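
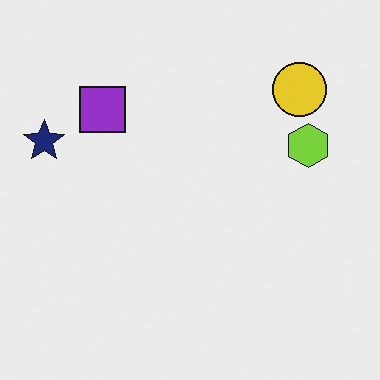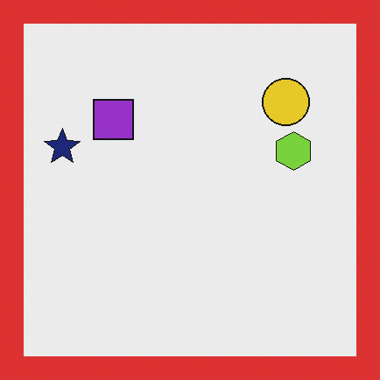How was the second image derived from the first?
The second image is the first framed with a red border.

A solid red frame runs around the edge of the second image, with the content slightly shrunk inside it.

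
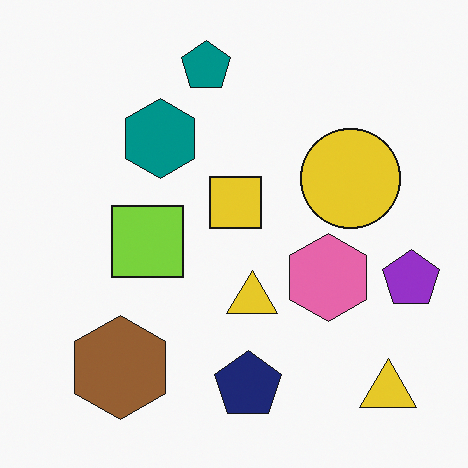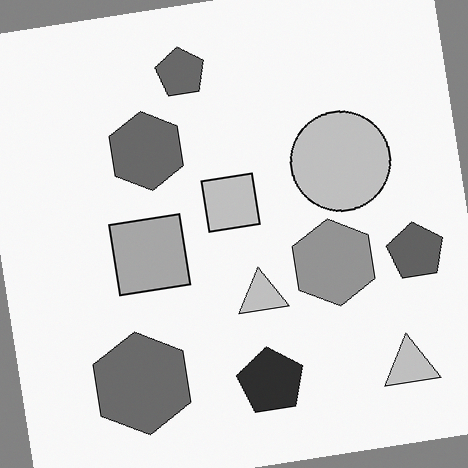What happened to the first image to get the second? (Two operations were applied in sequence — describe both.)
The second image is the first converted to grayscale, then rotated counter-clockwise by a small amount.

All color is removed — every shape is now a shade of grey. Every shape is tilted by the same angle and the image corners show triangular fill wedges — a whole-image rotation by a non-right angle.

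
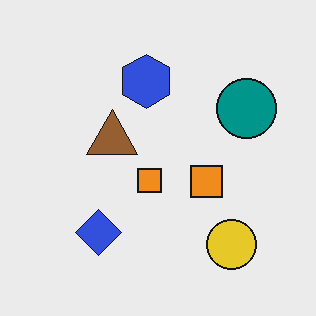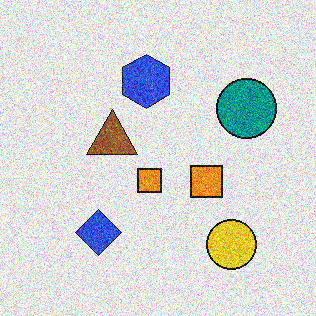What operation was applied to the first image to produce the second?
The second image is the first degraded with heavy additive noise.

Random speckle covers the whole image, including the flat background.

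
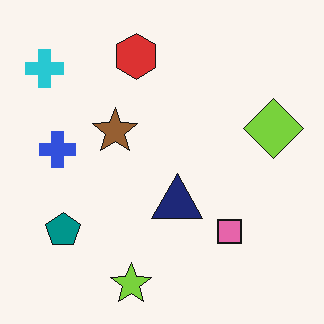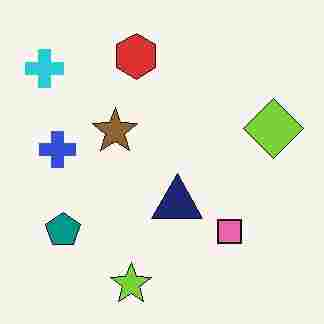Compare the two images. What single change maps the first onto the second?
Degraded with heavy JPEG compression.

Blocky 8×8 compression artifacts appear around shape edges and the flat background shows ringing — characteristic JPEG degradation.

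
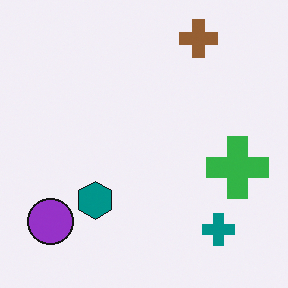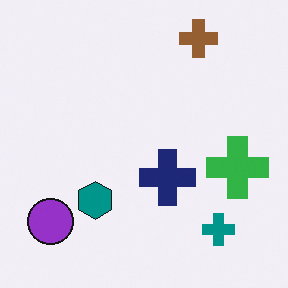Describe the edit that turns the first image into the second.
The second image is the first overlaid with an additional navy cross.

A navy cross appears in the second image that is absent from the first.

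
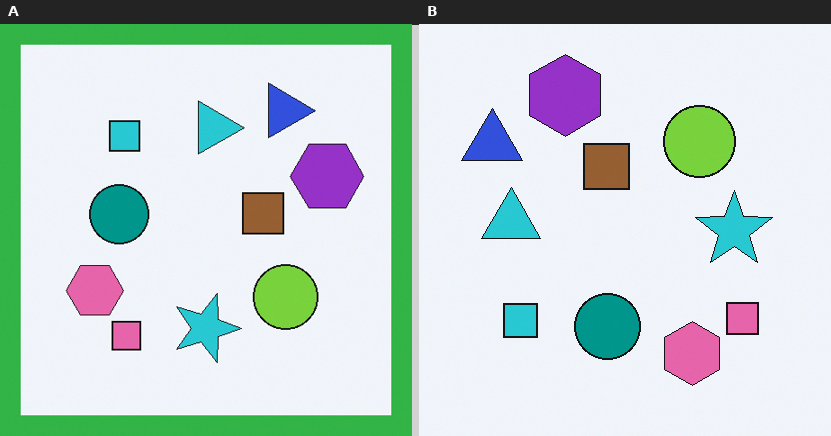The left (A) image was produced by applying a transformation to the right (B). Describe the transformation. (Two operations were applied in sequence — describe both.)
The transformation is: rotated 90° clockwise, then framed with a green border.

The blue triangle sits in the top-left of the right (B) image and the top-right of the left (A) — consistent with a whole-image 90° clockwise rotation. A solid green frame runs around the edge of the left (A) image, with the content slightly shrunk inside it.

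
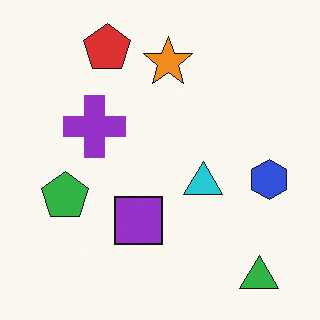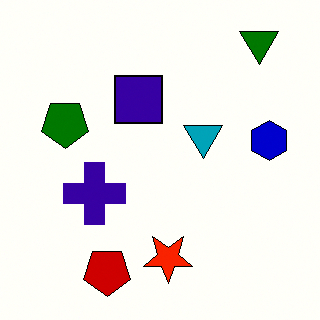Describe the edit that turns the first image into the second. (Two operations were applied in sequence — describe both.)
Flipped vertically (top ↔ bottom), then given much higher contrast.

The green triangle is in the bottom-right of the first image and the top-right of the second — shapes on opposite sides of the horizontal midline have swapped in a mirror flip. Tones are pushed away from mid-grey across the whole image — a global contrast change.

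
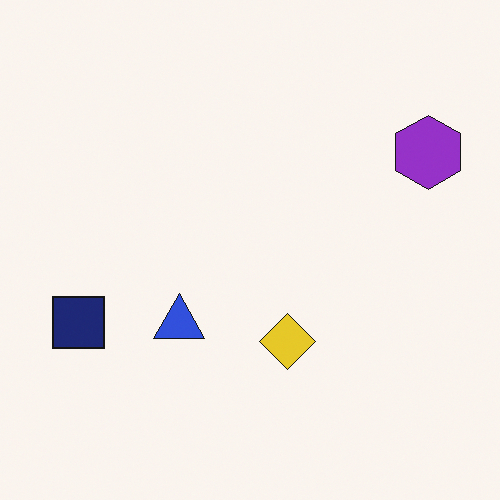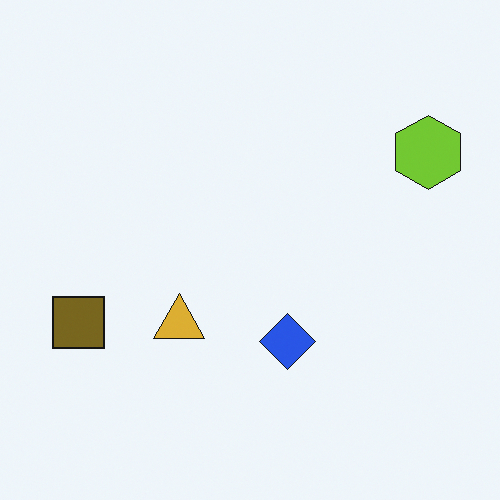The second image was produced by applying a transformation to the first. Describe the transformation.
The second image is the first hue-shifted by a large amount.

Every shape's color has rotated by the same amount around the hue wheel — a uniform hue shift.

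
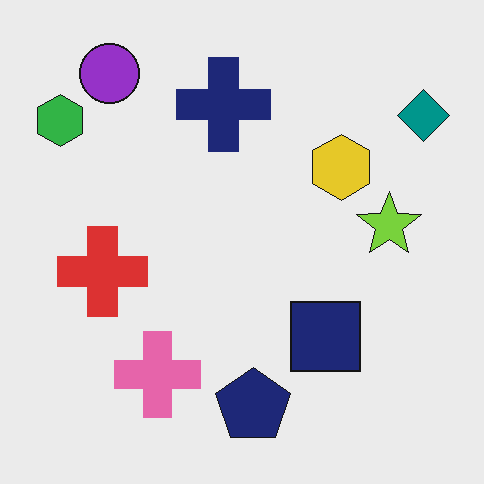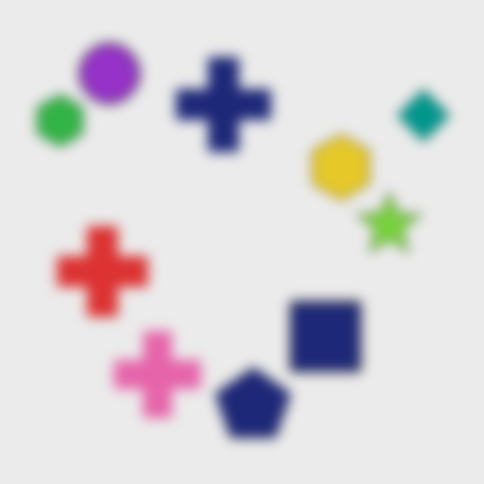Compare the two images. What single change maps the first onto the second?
Heavily blurred.

Shape edges and outlines are uniformly softened across the whole image.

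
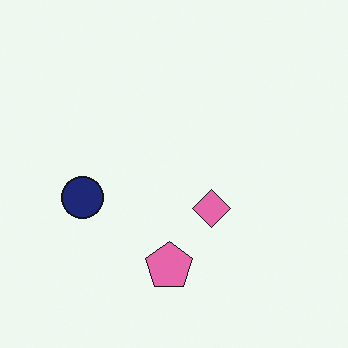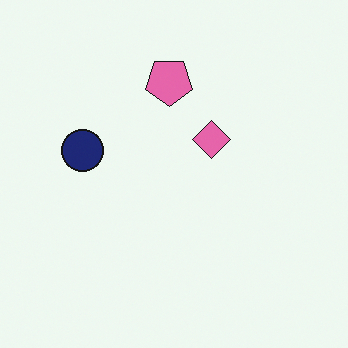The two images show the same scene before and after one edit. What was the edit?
The image was flipped vertically (top ↔ bottom).

The pink pentagon is in the bottom of the first image and the top of the second — shapes on opposite sides of the horizontal midline have swapped in a mirror flip.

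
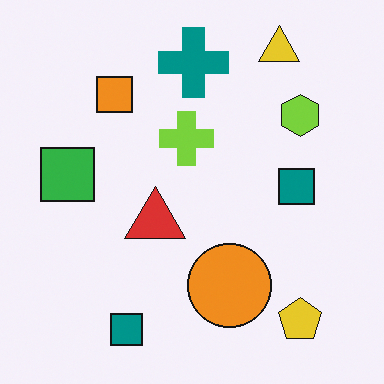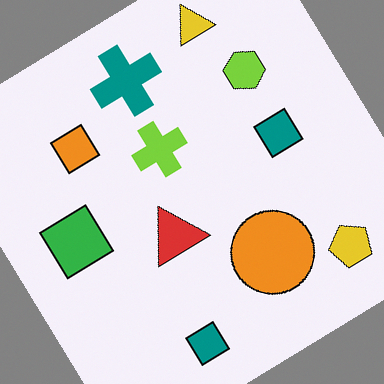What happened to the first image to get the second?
It was rotated counter-clockwise by a large amount — several tens of degrees.

Every shape is tilted by the same angle and the image corners show triangular fill wedges — a whole-image rotation by a non-right angle.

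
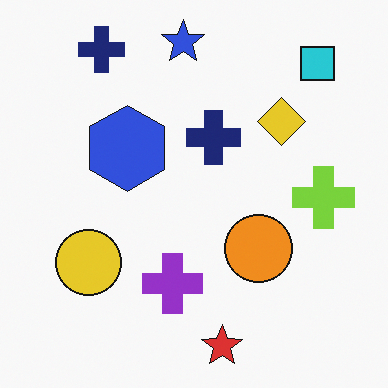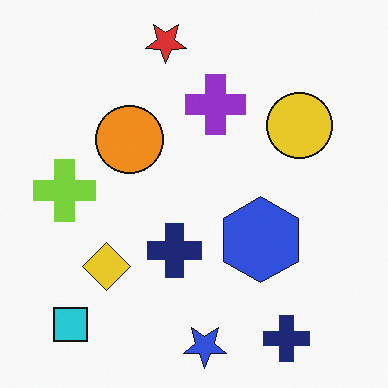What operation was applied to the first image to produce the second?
This is the original image rotated 180°.

The cyan square sits in the top-right of the first image and the bottom-left of the second — consistent with a whole-image 180° rotation.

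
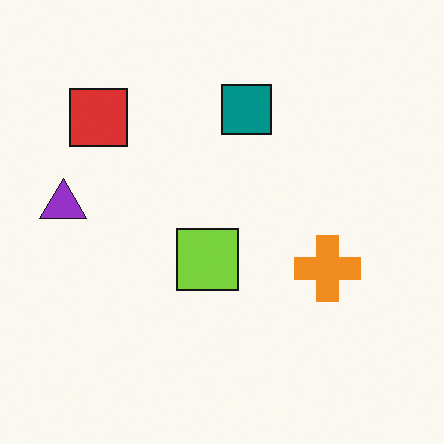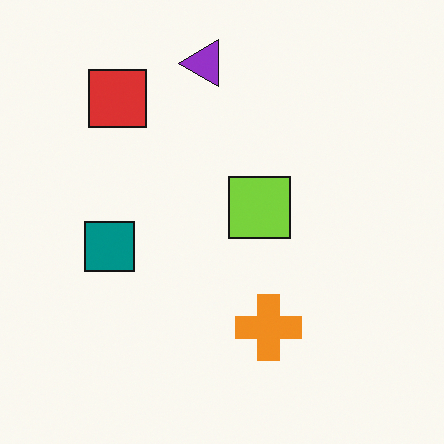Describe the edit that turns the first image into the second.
Transposed (reflected across the top-left ↔ bottom-right diagonal).

Shapes have swapped their row and column positions — what was in the top-right is now in the bottom-left — a diagonal reflection.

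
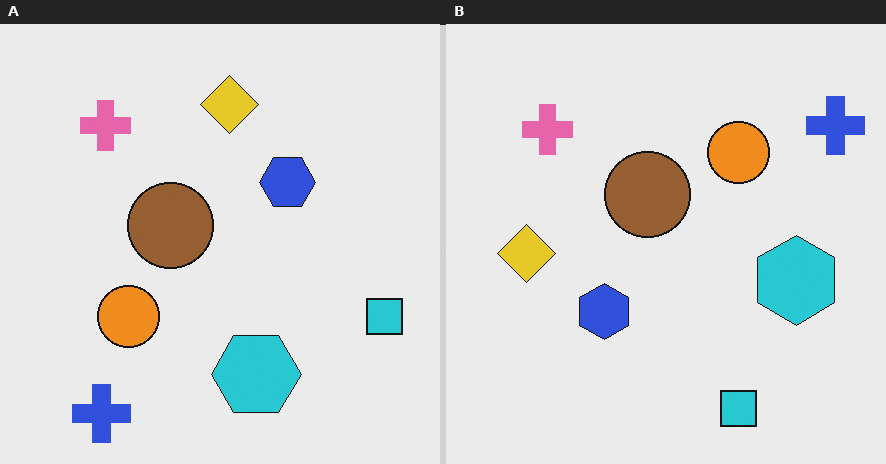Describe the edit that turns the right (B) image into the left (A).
The image was transposed (reflected across the top-left ↔ bottom-right diagonal).

Shapes have swapped their row and column positions — what was in the top-right is now in the bottom-left — a diagonal reflection.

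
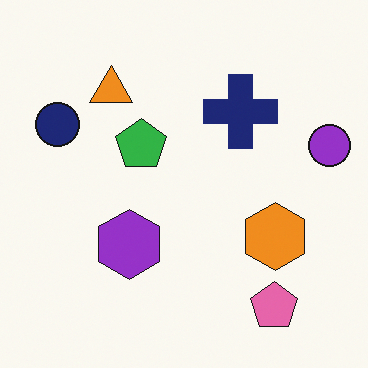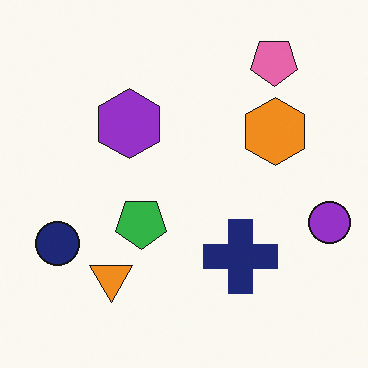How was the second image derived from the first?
It was flipped vertically (top ↔ bottom).

The pink pentagon is in the bottom-right of the first image and the top-right of the second — shapes on opposite sides of the horizontal midline have swapped in a mirror flip.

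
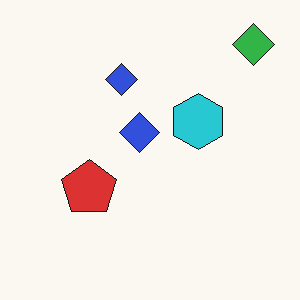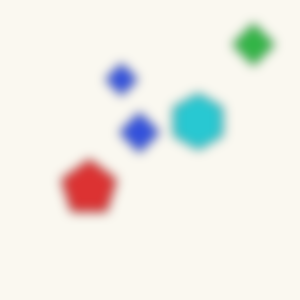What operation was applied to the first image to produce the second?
The image was strongly gaussian-blurred.

Shape edges and outlines are uniformly softened across the whole image.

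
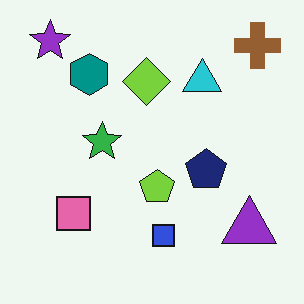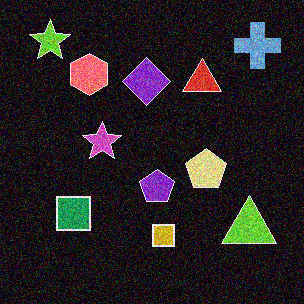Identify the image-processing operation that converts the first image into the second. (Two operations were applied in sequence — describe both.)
The image was degraded with strong gaussian noise, then color-inverted (negative).

Random speckle covers the whole image, including the flat background. The light background has become dark and every shape's color is its complement — a photographic negative.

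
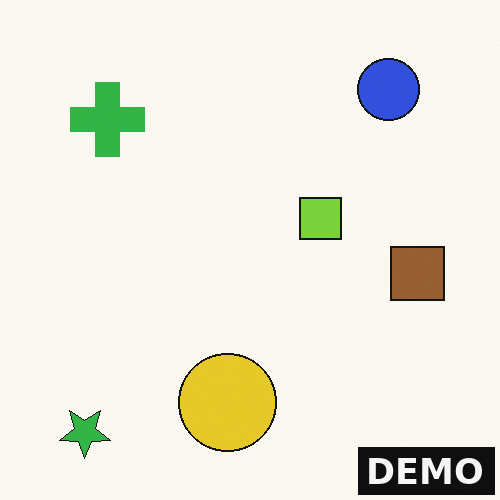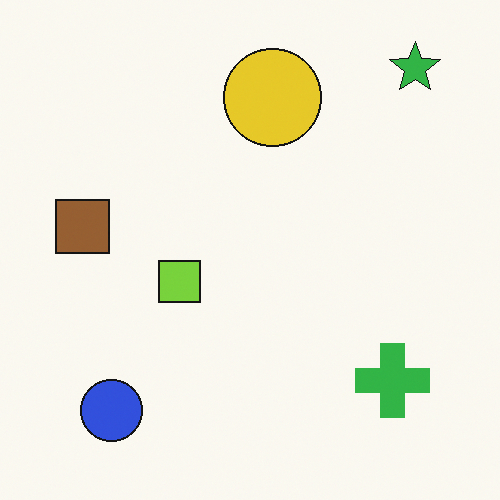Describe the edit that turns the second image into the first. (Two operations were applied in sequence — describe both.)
It was rotated 180°, then watermarked with the text "DEMO" in the lower-right corner.

The green star sits in the top-right of the second image and the bottom-left of the first — consistent with a whole-image 180° rotation. A dark label reading "DEMO" appears in the lower-right corner.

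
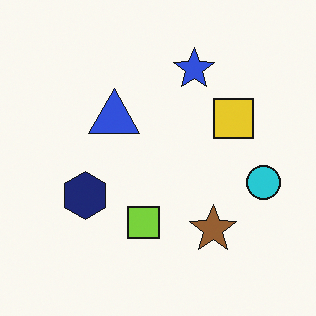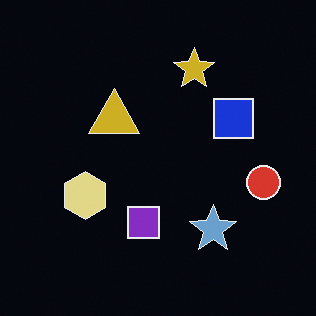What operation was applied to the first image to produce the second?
This is the original image color-inverted (negative).

The light background has become dark and every shape's color is its complement — a photographic negative.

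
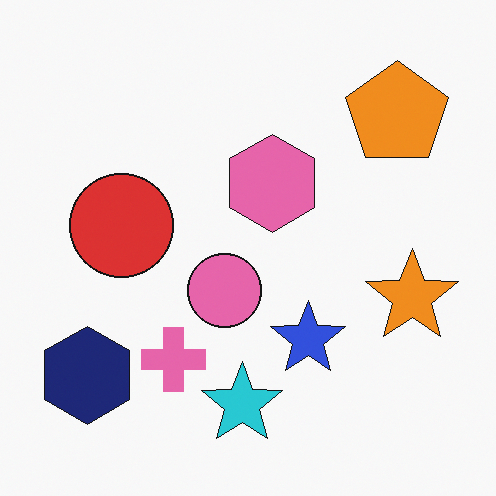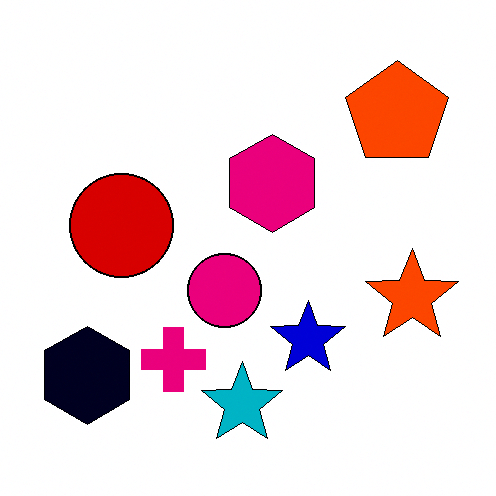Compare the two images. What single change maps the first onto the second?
It was boosted in contrast.

Tones are pushed away from mid-grey across the whole image — a global contrast change.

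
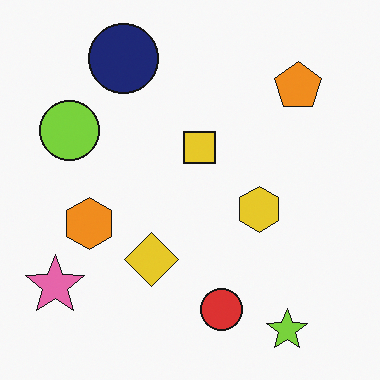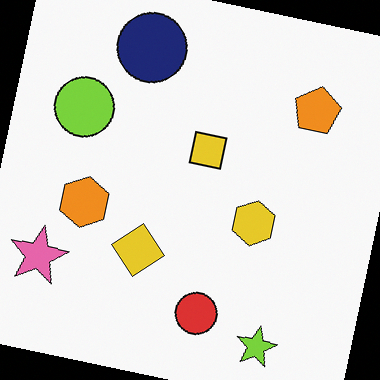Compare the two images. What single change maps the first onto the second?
The second image is the first rotated clockwise by a small amount.

Every shape is tilted by the same angle and the image corners show triangular fill wedges — a whole-image rotation by a non-right angle.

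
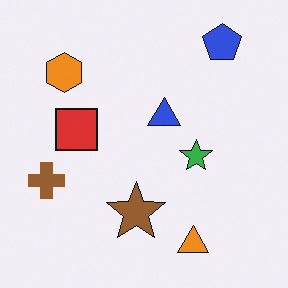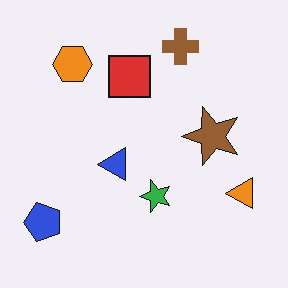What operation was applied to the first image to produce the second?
The second image is the first transposed (reflected across the top-left ↔ bottom-right diagonal).

Shapes have swapped their row and column positions — what was in the top-right is now in the bottom-left — a diagonal reflection.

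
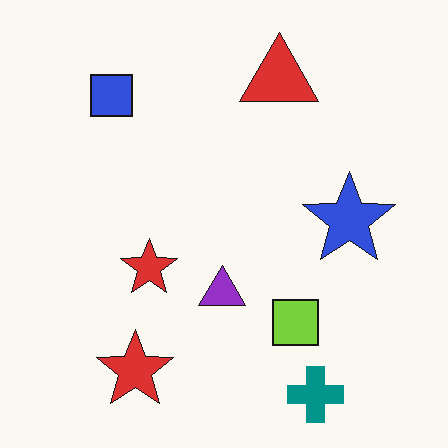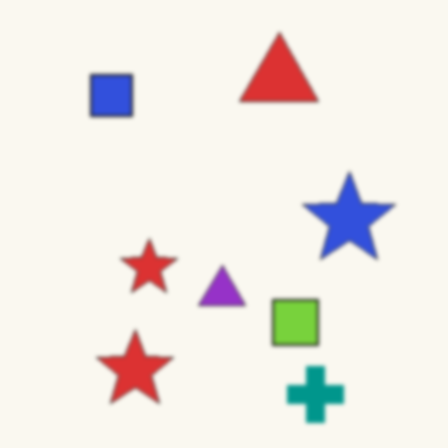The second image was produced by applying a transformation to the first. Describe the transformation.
The second image is the first given a subtle gaussian blur.

Shape edges and outlines are uniformly softened across the whole image.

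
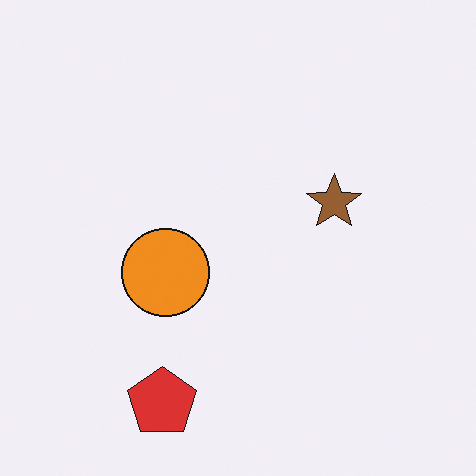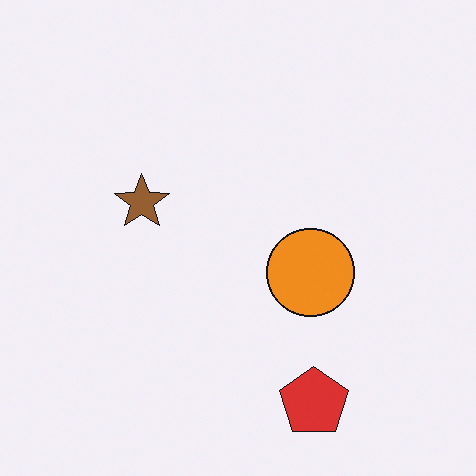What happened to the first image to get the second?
This is the original image flipped horizontally (left ↔ right).

The brown star is in the right of the first image and the left of the second — shapes on opposite sides of the vertical midline have swapped in a mirror flip.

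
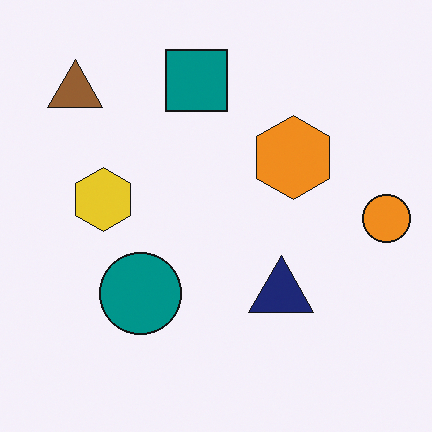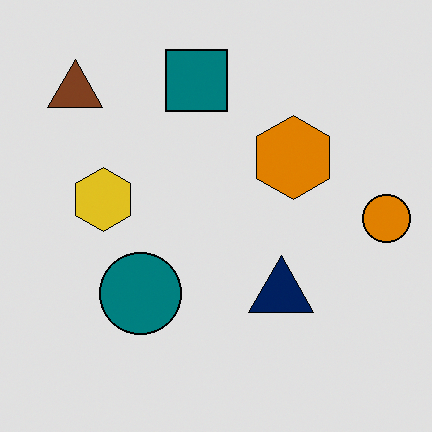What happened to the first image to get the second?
The image was moderately posterized.

Each flat color has snapped to a coarser quantized level — most visibly, the near-white background has dropped to a flat grey.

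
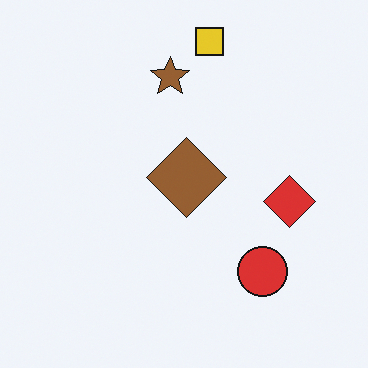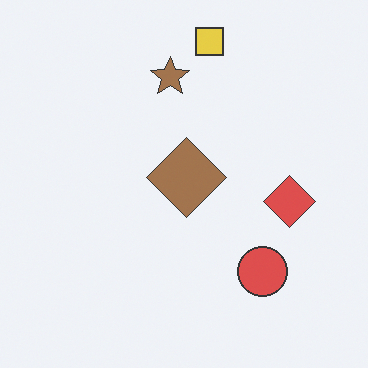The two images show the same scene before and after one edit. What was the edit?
The image was given slightly reduced contrast.

Tones are pushed toward mid-grey across the whole image — a global contrast change.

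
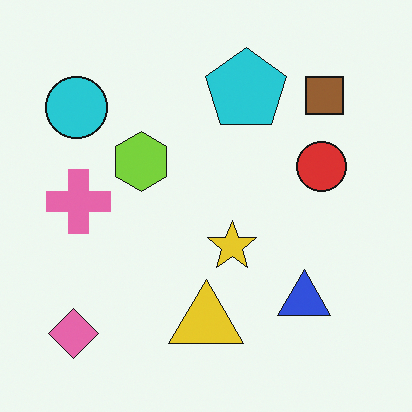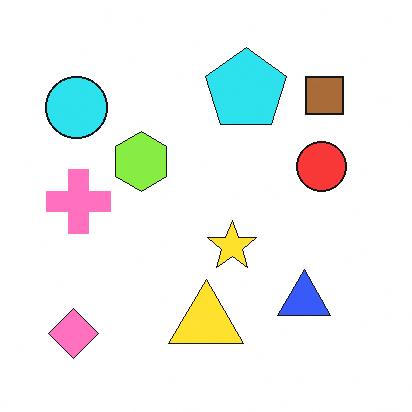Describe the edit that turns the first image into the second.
The transformation is: slightly brightened.

Every pixel — background and shapes alike — is uniformly brightened.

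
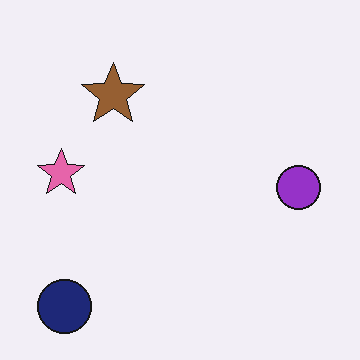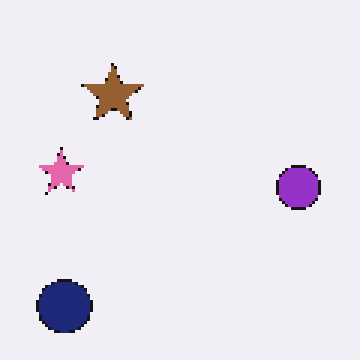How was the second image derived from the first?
This is the original image mildly pixelated.

Shapes are reduced to large square blocks; fine edges and outlines are lost — a downscale-then-upscale (mosaic) effect.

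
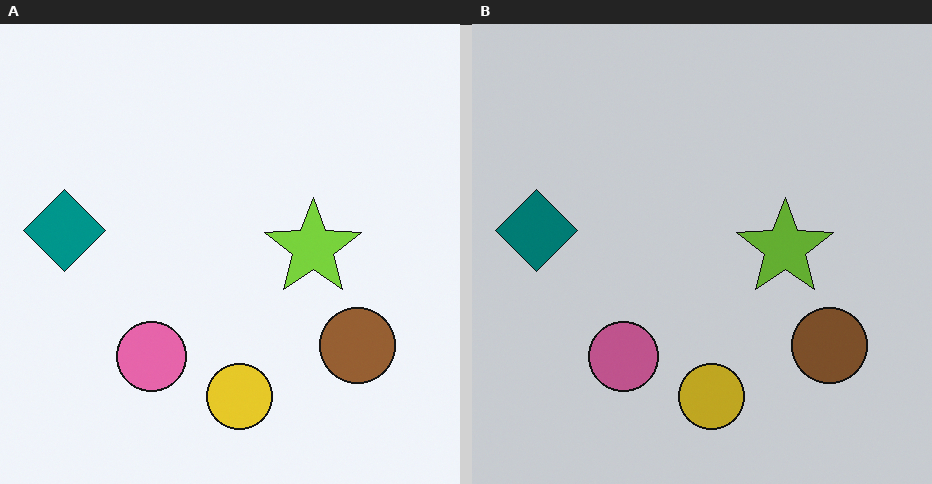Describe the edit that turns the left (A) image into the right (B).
The image was slightly darkened.

Every pixel — background and shapes alike — is uniformly darkened.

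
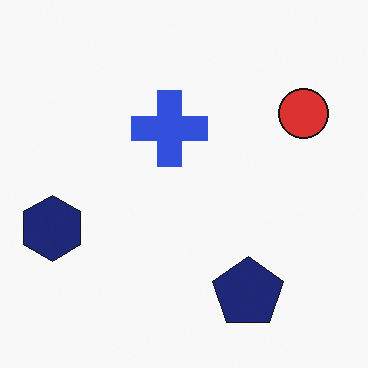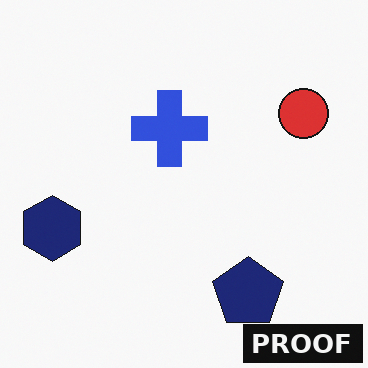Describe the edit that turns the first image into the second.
The transformation is: watermarked with the text "PROOF" in the lower-right corner.

A dark label reading "PROOF" appears in the lower-right corner.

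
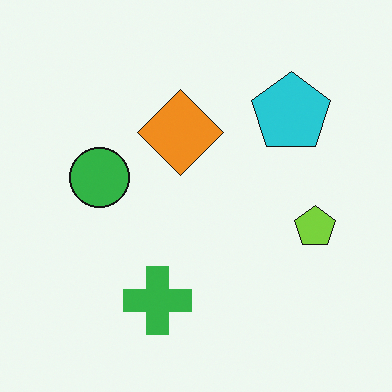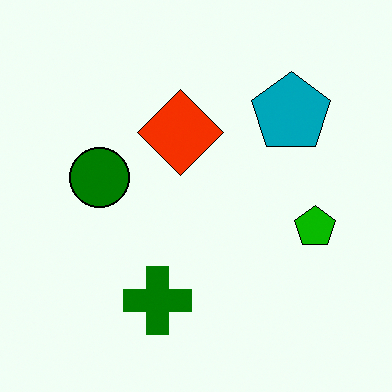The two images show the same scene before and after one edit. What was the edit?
The transformation is: given much higher contrast.

Tones are pushed away from mid-grey across the whole image — a global contrast change.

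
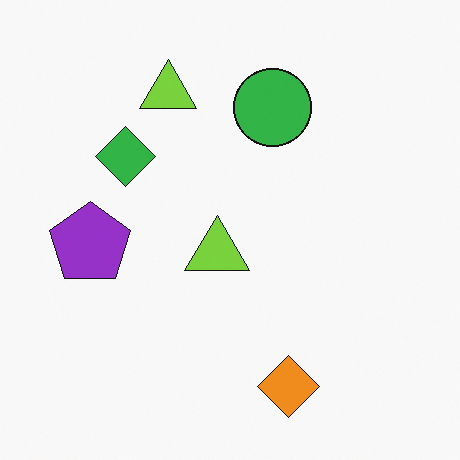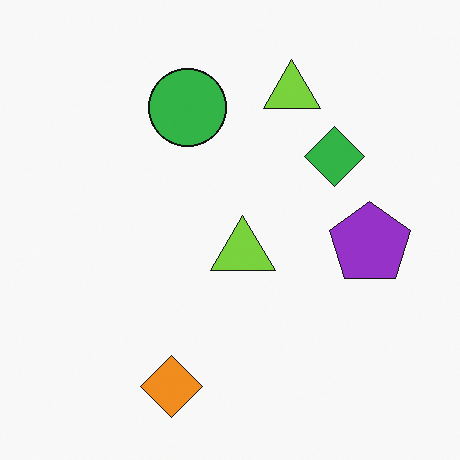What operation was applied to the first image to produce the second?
The second image is the first flipped horizontally (left ↔ right).

The purple pentagon is in the left of the first image and the right of the second — shapes on opposite sides of the vertical midline have swapped in a mirror flip.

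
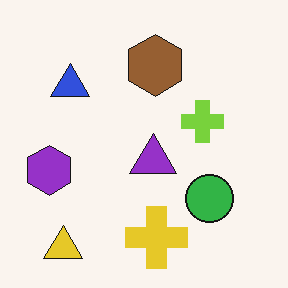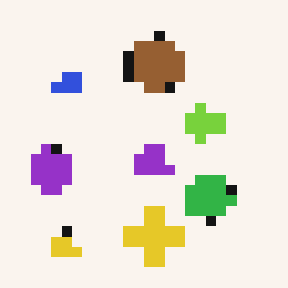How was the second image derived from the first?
This is the original image heavily pixelated into large blocks.

Shapes are reduced to large square blocks; fine edges and outlines are lost — a downscale-then-upscale (mosaic) effect.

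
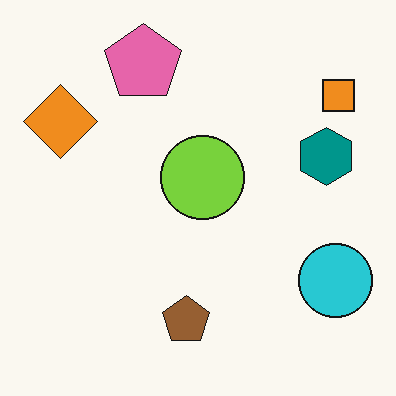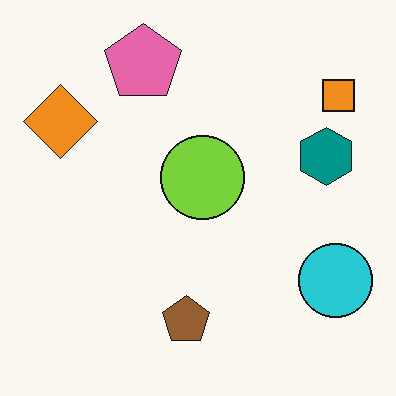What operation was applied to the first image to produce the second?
The transformation is: JPEG-compressed with visible artifacts.

Blocky 8×8 compression artifacts appear around shape edges and the flat background shows ringing — characteristic JPEG degradation.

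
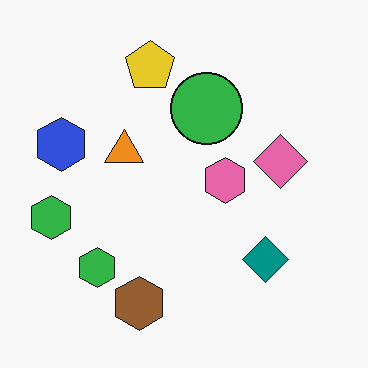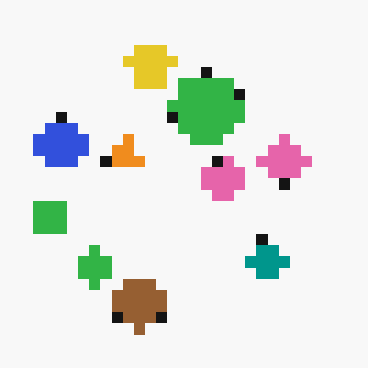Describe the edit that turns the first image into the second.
The transformation is: heavily pixelated into large blocks.

Shapes are reduced to large square blocks; fine edges and outlines are lost — a downscale-then-upscale (mosaic) effect.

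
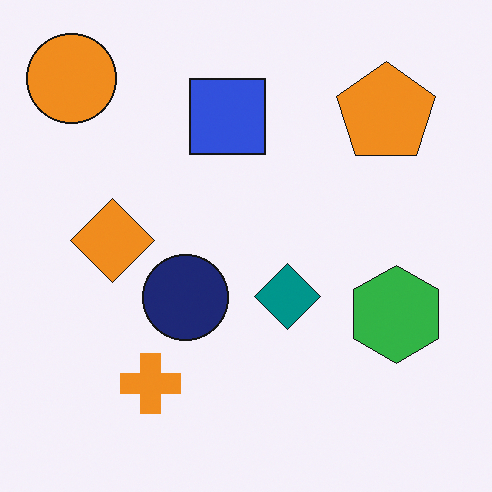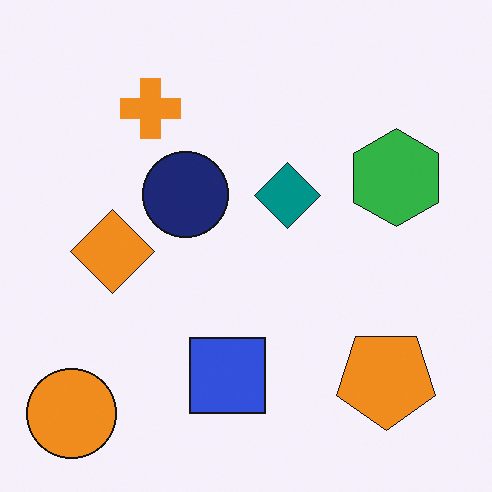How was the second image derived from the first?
The image was flipped vertically (top ↔ bottom).

The orange circle is in the top-left of the first image and the bottom-left of the second — shapes on opposite sides of the horizontal midline have swapped in a mirror flip.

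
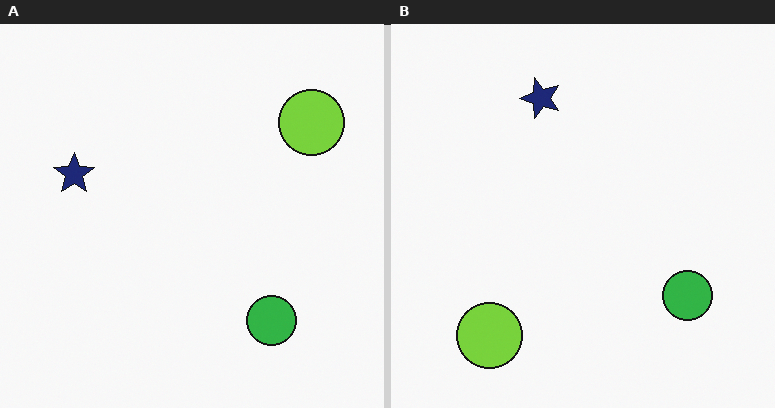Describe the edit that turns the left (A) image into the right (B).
The right (B) image is the left (A) transposed (reflected across the top-left ↔ bottom-right diagonal).

Shapes have swapped their row and column positions — what was in the top-right is now in the bottom-left — a diagonal reflection.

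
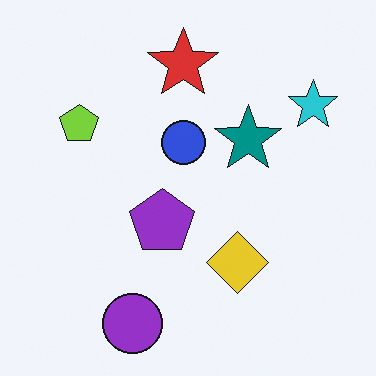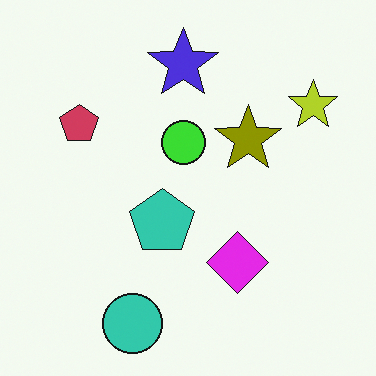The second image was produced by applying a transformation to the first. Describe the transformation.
The transformation is: hue-shifted by a large amount.

Every shape's color has rotated by the same amount around the hue wheel — a uniform hue shift.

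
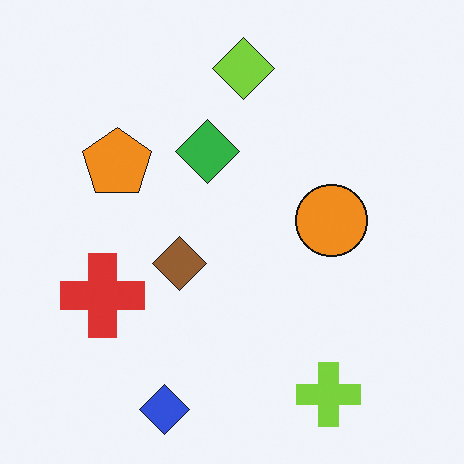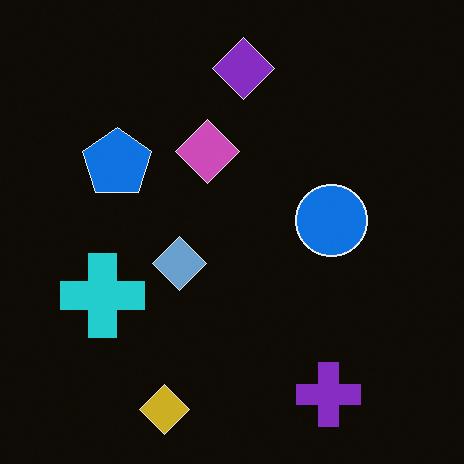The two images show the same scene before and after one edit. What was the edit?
It was color-inverted (negative).

The light background has become dark and every shape's color is its complement — a photographic negative.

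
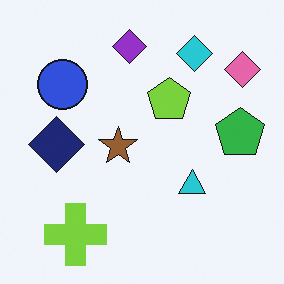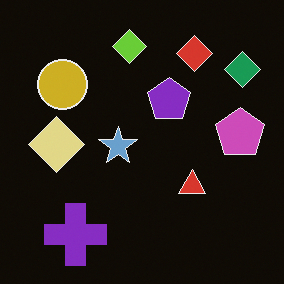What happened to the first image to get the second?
This is the original image color-inverted (negative).

The light background has become dark and every shape's color is its complement — a photographic negative.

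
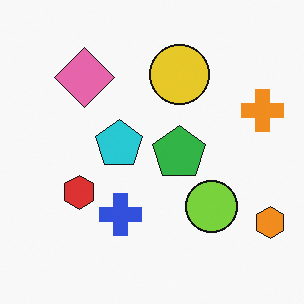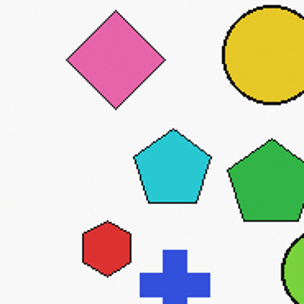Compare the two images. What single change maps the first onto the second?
It was cropped tightly and scaled back up.

The visible shapes are larger and the field of view is narrower; shapes near the original edges may be partly or wholly outside the frame — a crop-and-rescale.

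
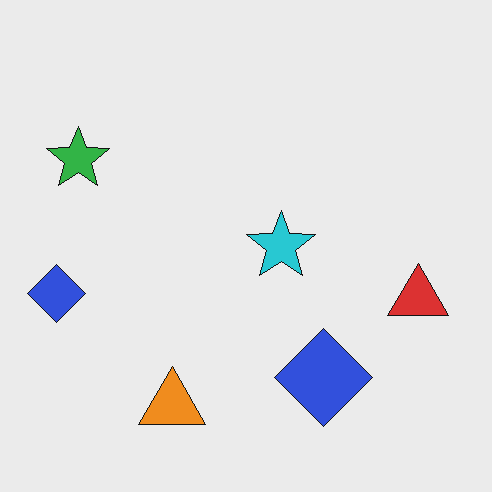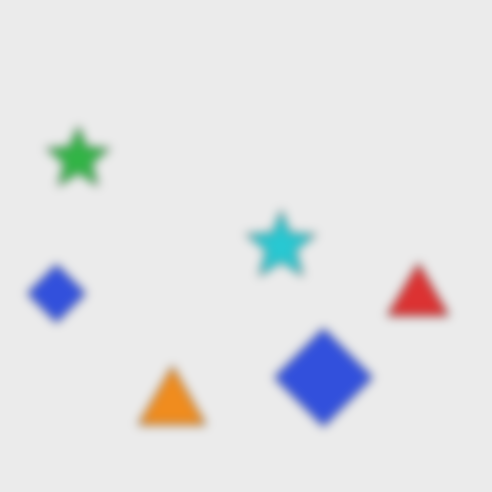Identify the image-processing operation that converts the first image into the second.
It was heavily blurred.

Shape edges and outlines are uniformly softened across the whole image.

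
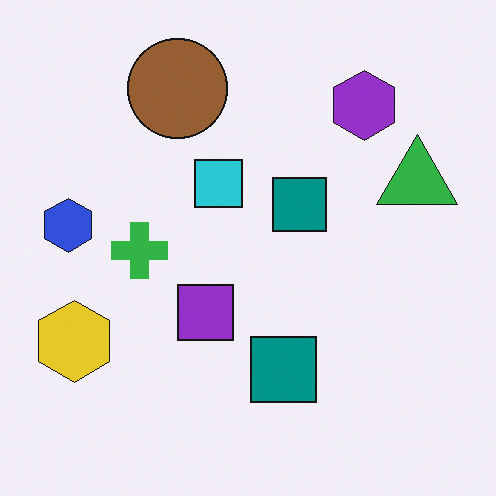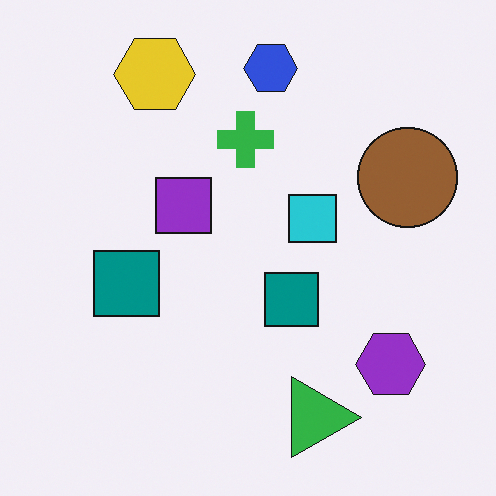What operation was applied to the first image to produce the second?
The transformation is: rotated 90° clockwise.

The yellow hexagon sits in the bottom-left of the first image and the top-left of the second — consistent with a whole-image 90° clockwise rotation.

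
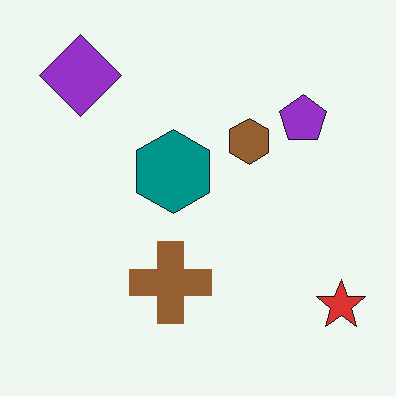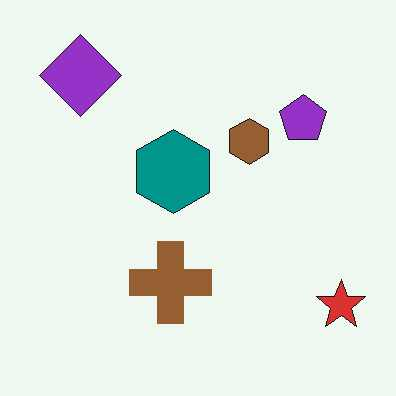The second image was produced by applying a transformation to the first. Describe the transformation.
This is the original image given moderate JPEG compression.

Blocky 8×8 compression artifacts appear around shape edges and the flat background shows ringing — characteristic JPEG degradation.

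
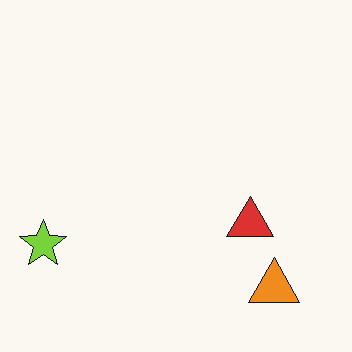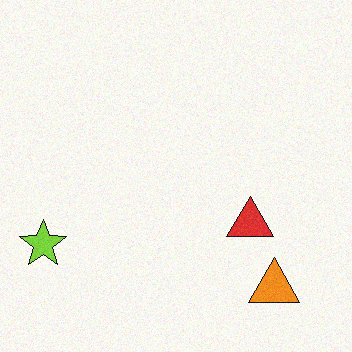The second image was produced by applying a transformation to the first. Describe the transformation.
The second image is the first degraded with a light layer of grain.

Random speckle covers the whole image, including the flat background.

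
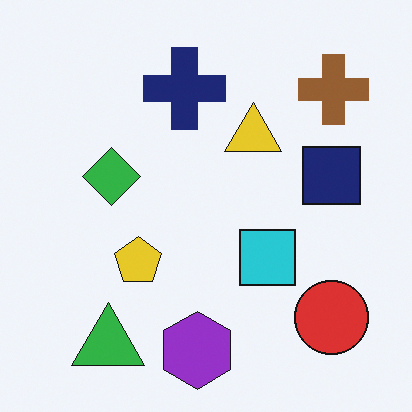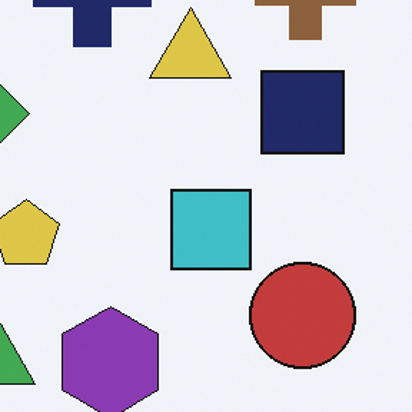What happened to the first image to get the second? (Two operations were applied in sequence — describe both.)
The second image is the first cropped to a modestly smaller region and rescaled, then slightly desaturated.

The visible shapes are larger and the field of view is narrower; shapes near the original edges may be partly or wholly outside the frame — a crop-and-rescale. All colors are more muted and greyish — a global saturation change.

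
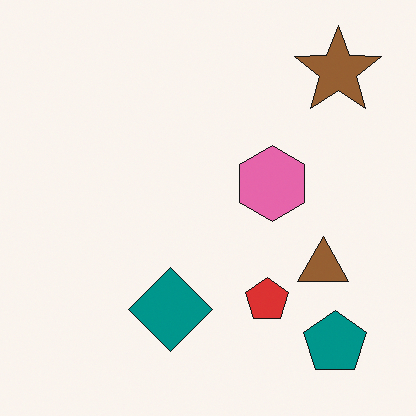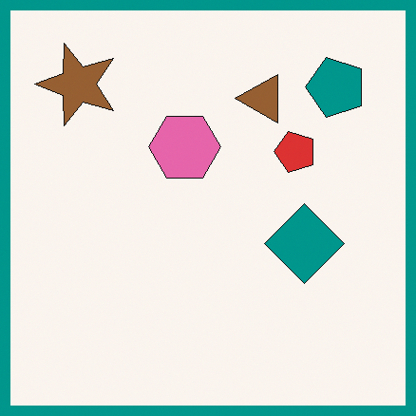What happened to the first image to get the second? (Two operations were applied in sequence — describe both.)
This is the original image rotated 90° counter-clockwise, then framed with a teal border.

The brown star sits in the top-right of the first image and the top-left of the second — consistent with a whole-image 90° counter-clockwise rotation. A solid teal frame runs around the edge of the second image, with the content slightly shrunk inside it.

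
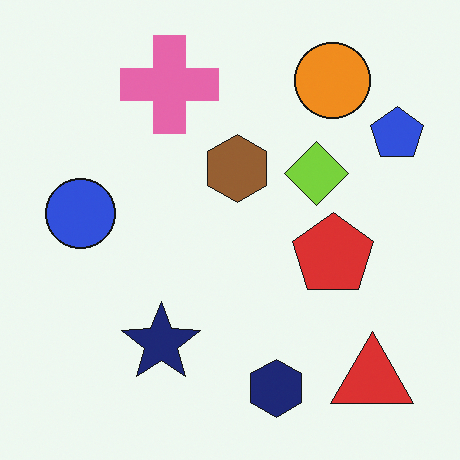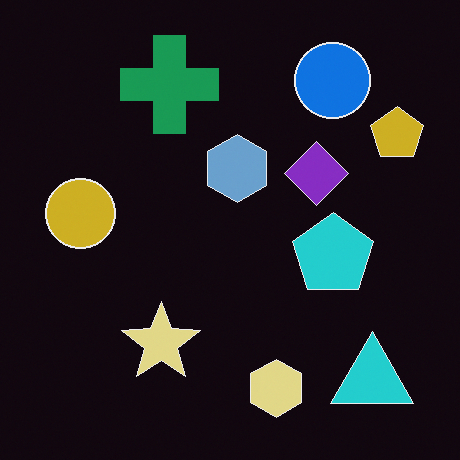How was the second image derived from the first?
It was color-inverted (negative).

The light background has become dark and every shape's color is its complement — a photographic negative.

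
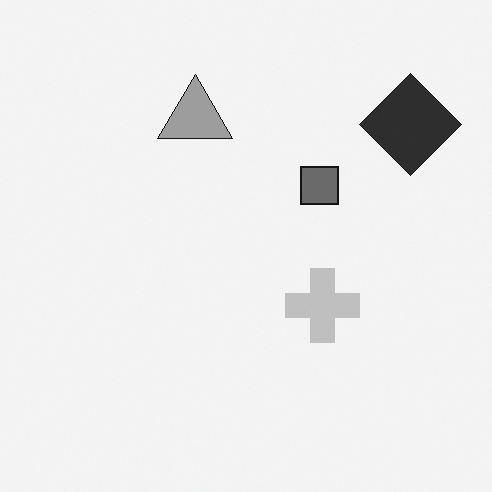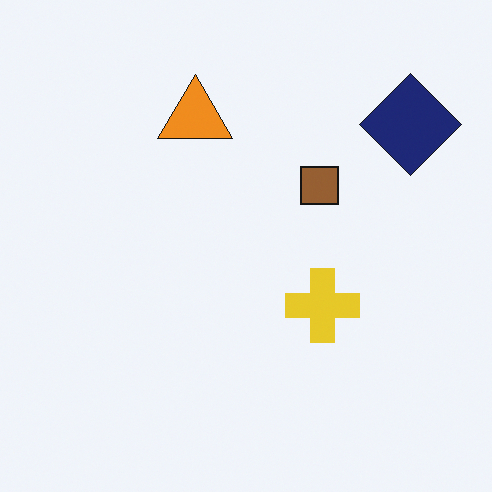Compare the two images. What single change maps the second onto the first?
The transformation is: converted to grayscale.

All color is removed — every shape is now a shade of grey.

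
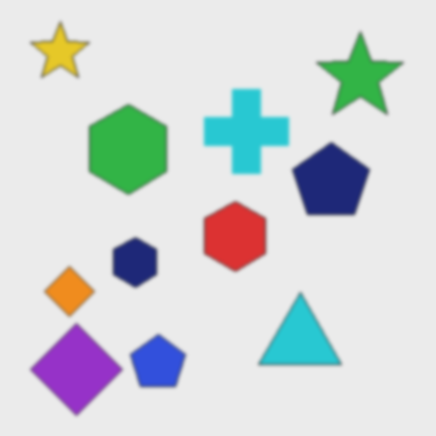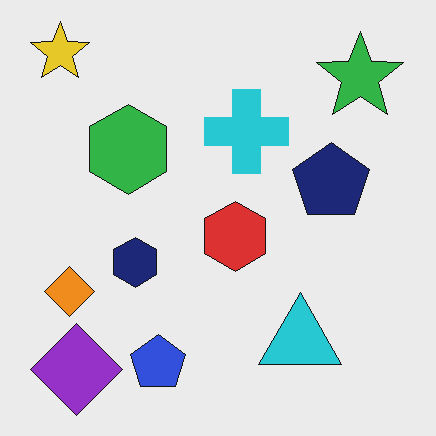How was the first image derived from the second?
This is the original image given a subtle gaussian blur.

Shape edges and outlines are uniformly softened across the whole image.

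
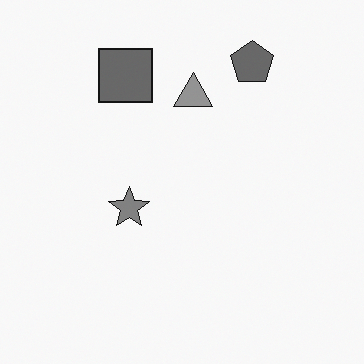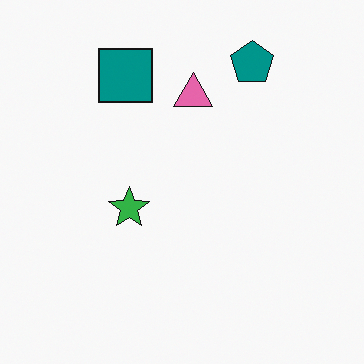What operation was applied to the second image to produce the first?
It was converted to grayscale.

All color is removed — every shape is now a shade of grey.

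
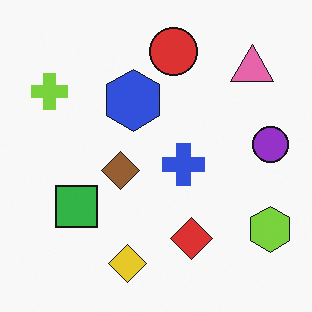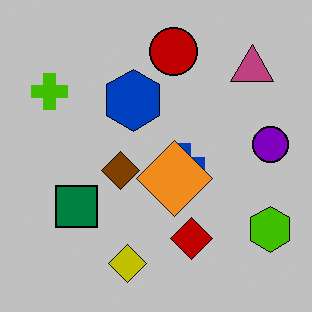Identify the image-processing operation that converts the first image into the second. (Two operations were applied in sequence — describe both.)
This is the original image heavily posterized to just a handful of flat colors, then overlaid with an additional orange diamond.

Each flat color has snapped to a coarser quantized level — most visibly, the near-white background has dropped to a flat grey. An orange diamond appears in the second image that is absent from the first.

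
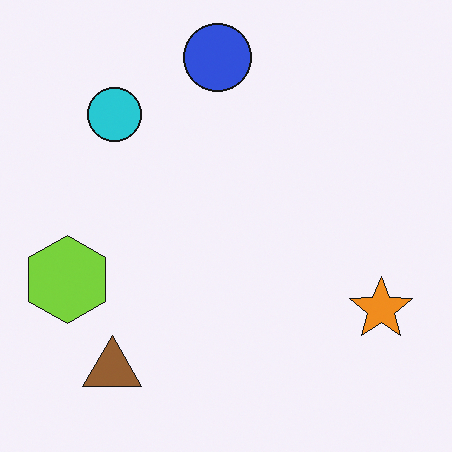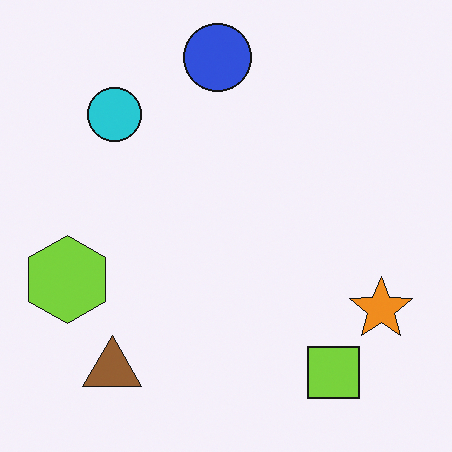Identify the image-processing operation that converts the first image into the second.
It was overlaid with an additional lime square.

A lime square appears in the second image that is absent from the first.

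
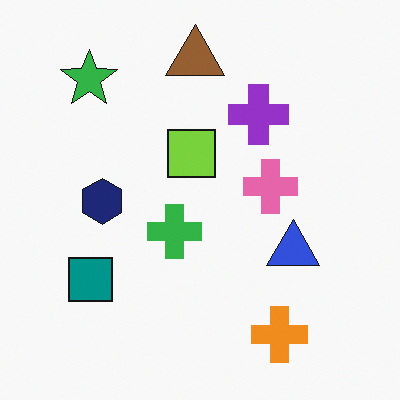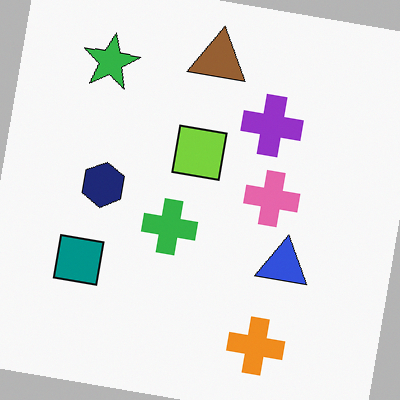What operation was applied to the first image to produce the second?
This is the original image rotated clockwise by a slight angle.

Every shape is tilted by the same angle and the image corners show triangular fill wedges — a whole-image rotation by a non-right angle.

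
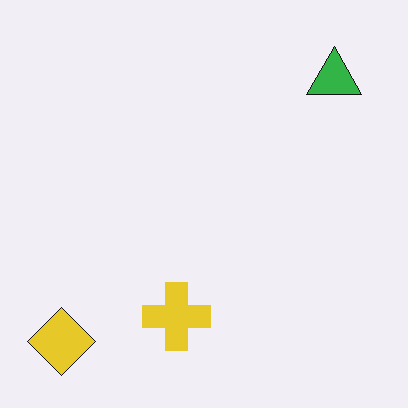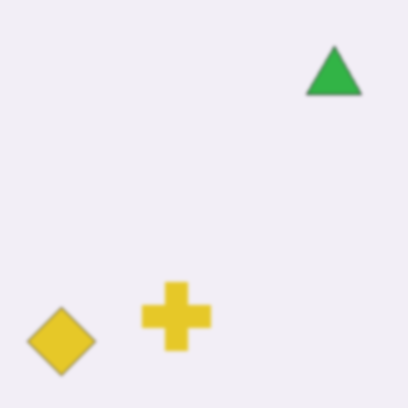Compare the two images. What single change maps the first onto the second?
It was lightly blurred.

Shape edges and outlines are uniformly softened across the whole image.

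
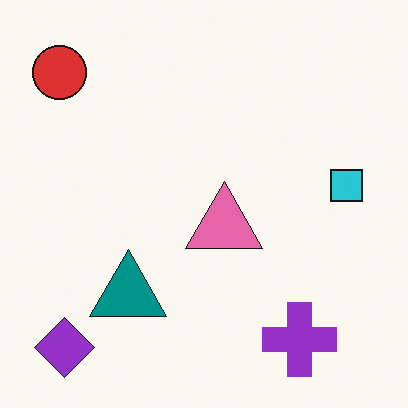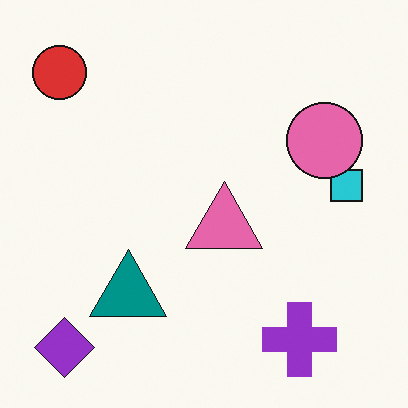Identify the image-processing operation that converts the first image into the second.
Overlaid with an additional pink circle.

A pink circle appears in the second image that is absent from the first.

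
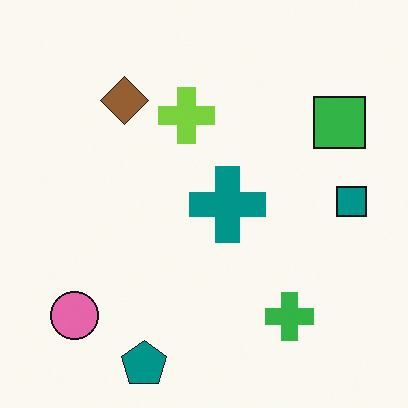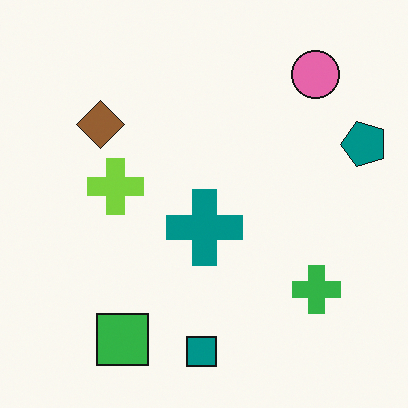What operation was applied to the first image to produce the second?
The image was transposed (reflected across the top-left ↔ bottom-right diagonal).

Shapes have swapped their row and column positions — what was in the top-right is now in the bottom-left — a diagonal reflection.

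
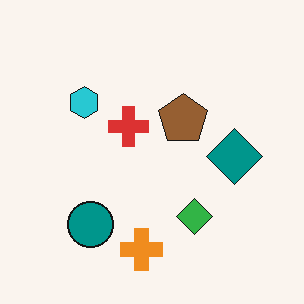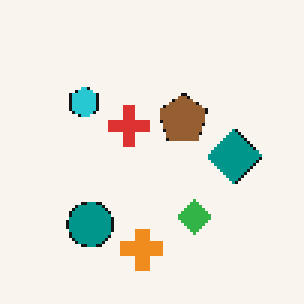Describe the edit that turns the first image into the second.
Lightly pixelated (a mild mosaic effect).

Shapes are reduced to large square blocks; fine edges and outlines are lost — a downscale-then-upscale (mosaic) effect.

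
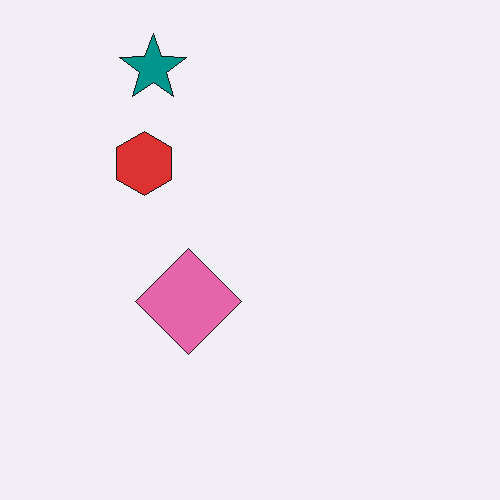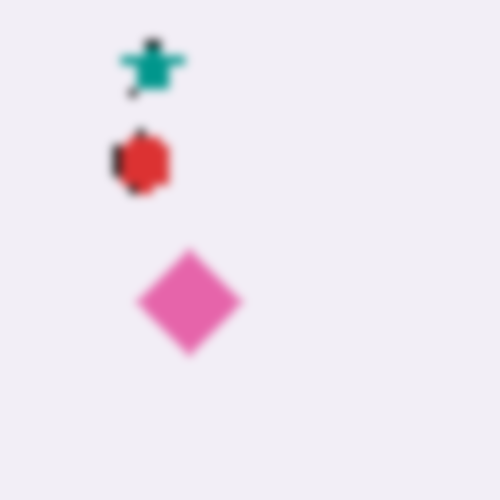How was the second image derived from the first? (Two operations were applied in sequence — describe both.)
This is the original image moderately pixelated, then moderately blurred.

Shapes are reduced to large square blocks; fine edges and outlines are lost — a downscale-then-upscale (mosaic) effect. Shape edges and outlines are uniformly softened across the whole image.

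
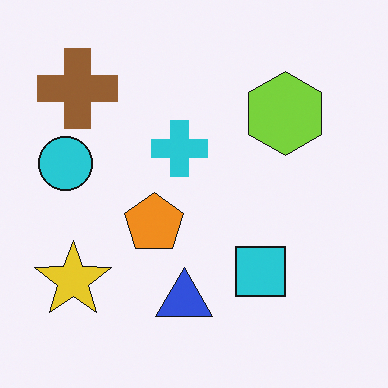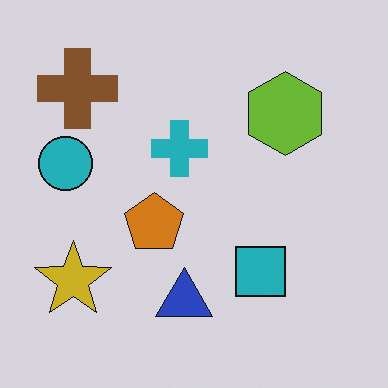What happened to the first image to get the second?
This is the original image darkened a little.

Every pixel — background and shapes alike — is uniformly darkened.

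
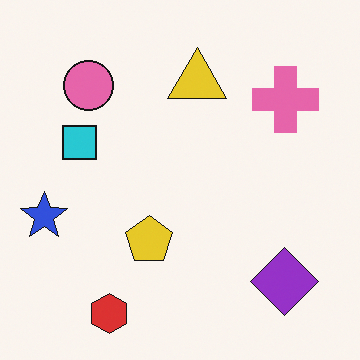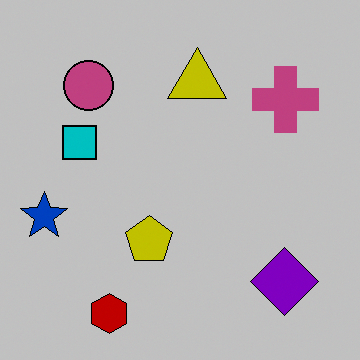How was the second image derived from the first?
This is the original image aggressively posterized.

Each flat color has snapped to a coarser quantized level — most visibly, the near-white background has dropped to a flat grey.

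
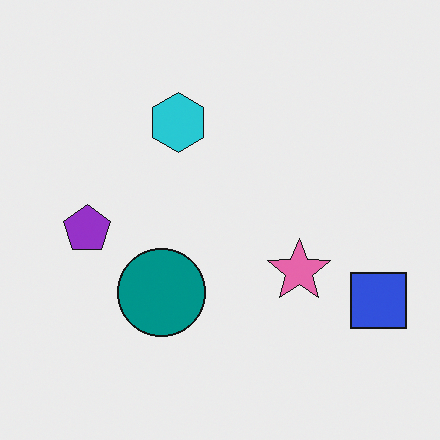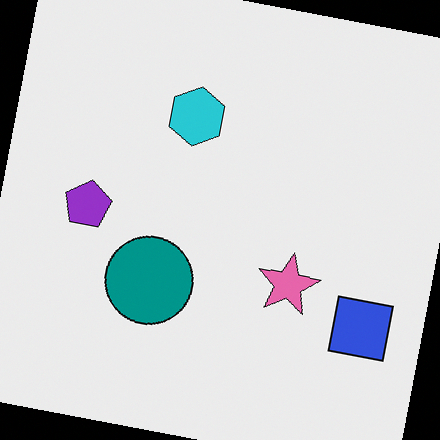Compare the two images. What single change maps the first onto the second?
The image was rotated clockwise by a small amount.

Every shape is tilted by the same angle and the image corners show triangular fill wedges — a whole-image rotation by a non-right angle.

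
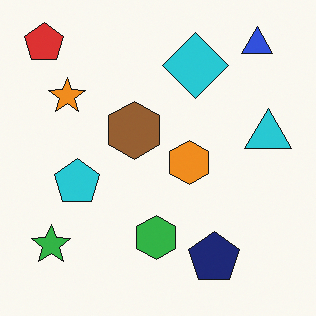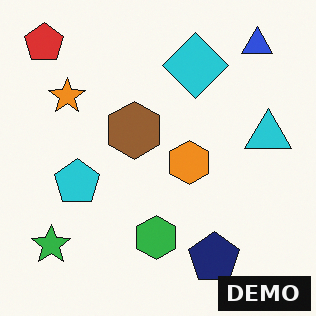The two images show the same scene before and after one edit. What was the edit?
This is the original image watermarked with the text "DEMO" in the lower-right corner.

A dark label reading "DEMO" appears in the lower-right corner.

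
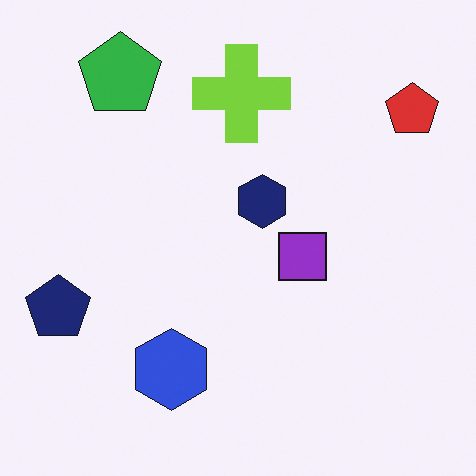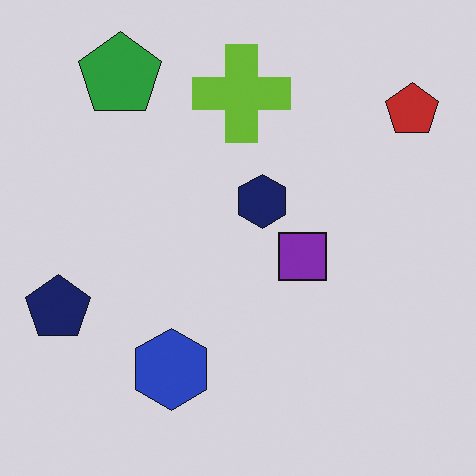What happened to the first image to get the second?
The transformation is: darkened a little.

Every pixel — background and shapes alike — is uniformly darkened.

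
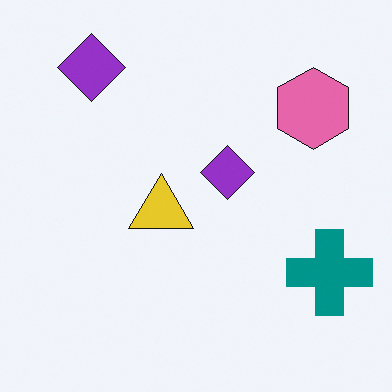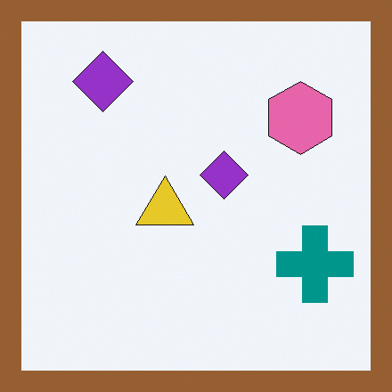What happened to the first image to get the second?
The transformation is: framed with a brown border.

A solid brown frame runs around the edge of the second image, with the content slightly shrunk inside it.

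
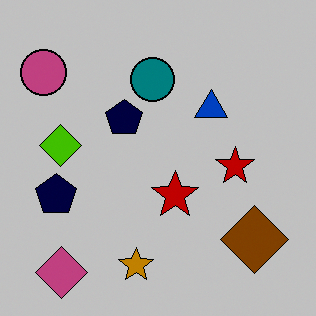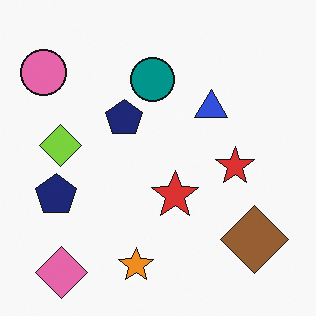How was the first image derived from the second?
It was aggressively posterized.

Each flat color has snapped to a coarser quantized level — most visibly, the near-white background has dropped to a flat grey.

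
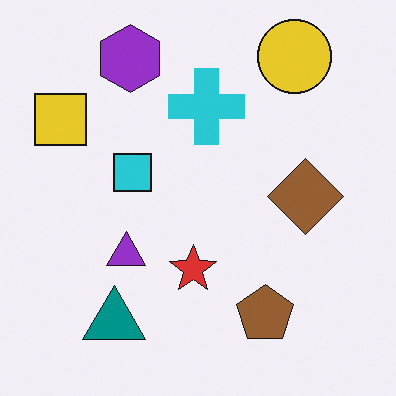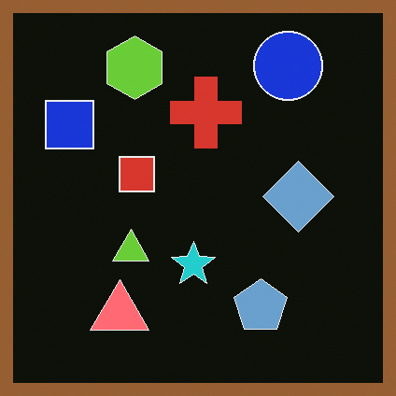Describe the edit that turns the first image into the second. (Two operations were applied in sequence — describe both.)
Color-inverted (negative), then framed with a brown border.

The light background has become dark and every shape's color is its complement — a photographic negative. A solid brown frame runs around the edge of the second image, with the content slightly shrunk inside it.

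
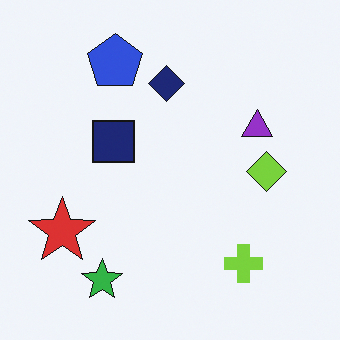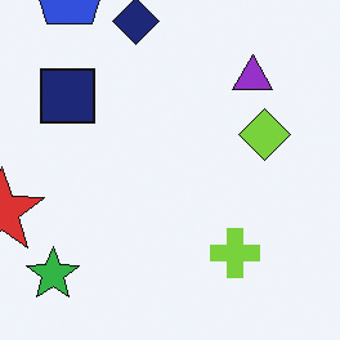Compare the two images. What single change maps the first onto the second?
This is the original image cropped to a modestly smaller region and rescaled.

The visible shapes are larger and the field of view is narrower; shapes near the original edges may be partly or wholly outside the frame — a crop-and-rescale.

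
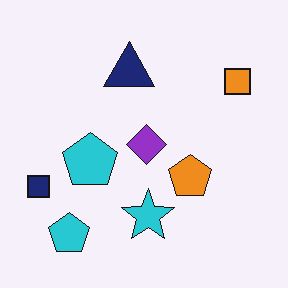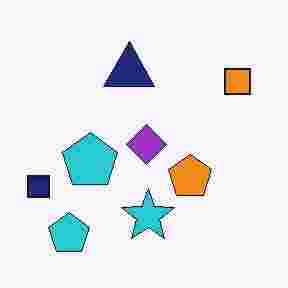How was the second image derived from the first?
This is the original image heavily JPEG-compressed with obvious blocking artifacts.

Blocky 8×8 compression artifacts appear around shape edges and the flat background shows ringing — characteristic JPEG degradation.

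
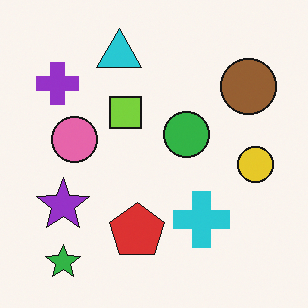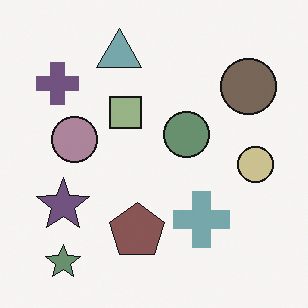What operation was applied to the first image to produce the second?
It was heavily desaturated.

All colors are more muted and greyish — a global saturation change.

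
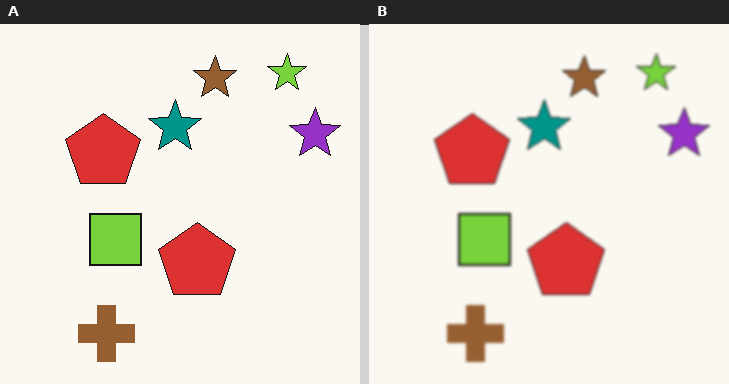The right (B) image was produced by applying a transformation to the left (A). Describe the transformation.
It was given a subtle gaussian blur.

Shape edges and outlines are uniformly softened across the whole image.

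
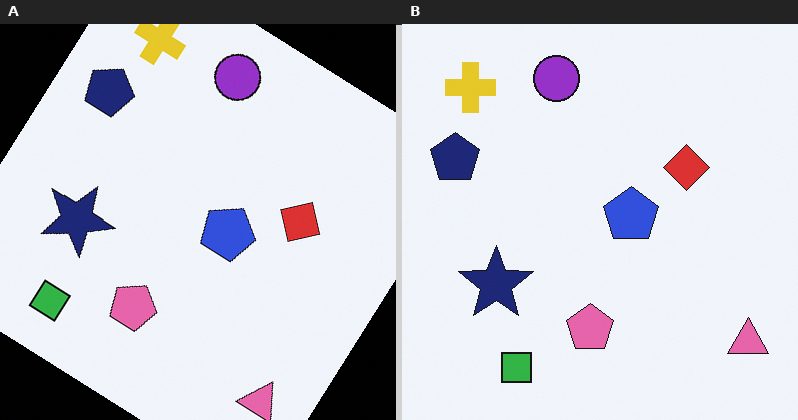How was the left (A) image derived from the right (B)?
The transformation is: rotated clockwise by a large amount — several tens of degrees.

Every shape is tilted by the same angle and the image corners show triangular fill wedges — a whole-image rotation by a non-right angle.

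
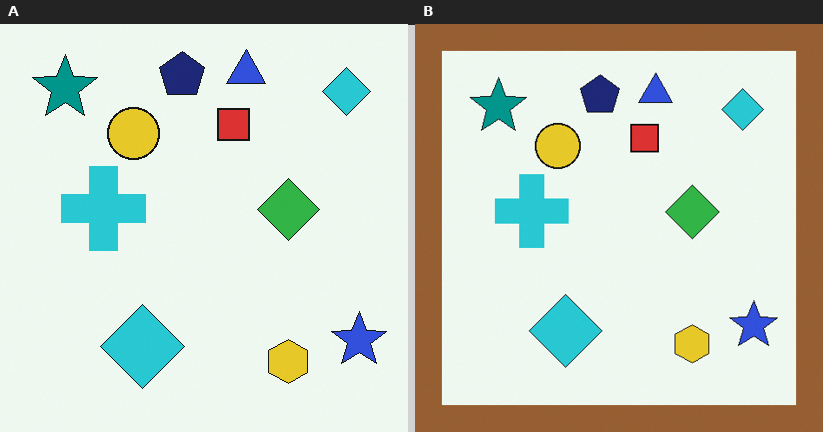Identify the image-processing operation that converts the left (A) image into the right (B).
This is the original image framed with a brown border.

A solid brown frame runs around the edge of the right (B) image, with the content slightly shrunk inside it.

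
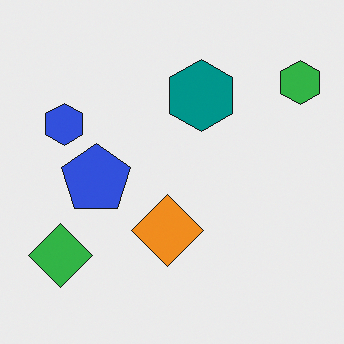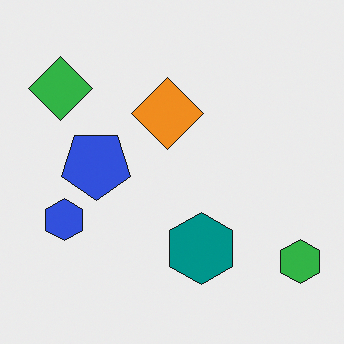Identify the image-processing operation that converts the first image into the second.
The second image is the first flipped vertically (top ↔ bottom).

The green hexagon is in the top-right of the first image and the bottom-right of the second — shapes on opposite sides of the horizontal midline have swapped in a mirror flip.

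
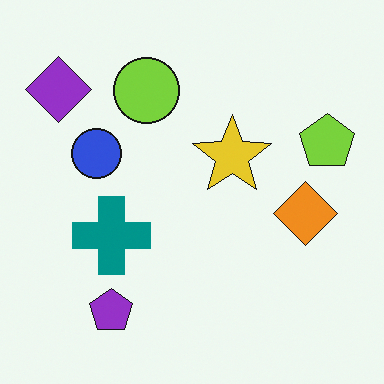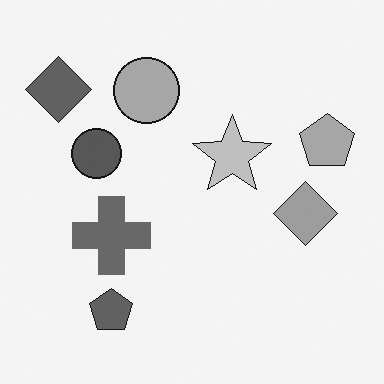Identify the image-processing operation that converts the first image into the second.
The second image is the first converted to grayscale.

All color is removed — every shape is now a shade of grey.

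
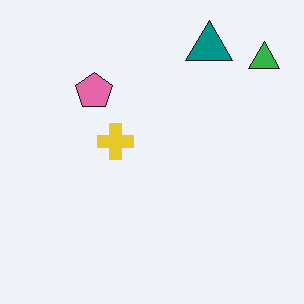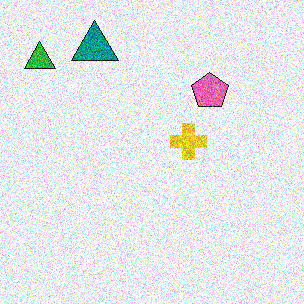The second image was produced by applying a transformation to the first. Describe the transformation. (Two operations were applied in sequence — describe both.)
The second image is the first flipped horizontally (left ↔ right), then degraded with heavy additive noise.

The green triangle is in the top-right of the first image and the top-left of the second — shapes on opposite sides of the vertical midline have swapped in a mirror flip. Random speckle covers the whole image, including the flat background.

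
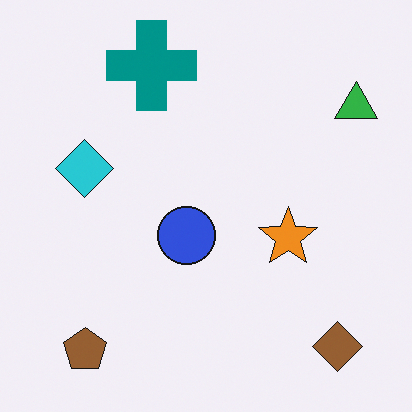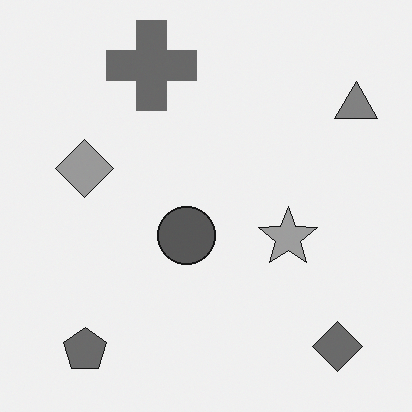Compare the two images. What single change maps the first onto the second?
The image was converted to grayscale.

All color is removed — every shape is now a shade of grey.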